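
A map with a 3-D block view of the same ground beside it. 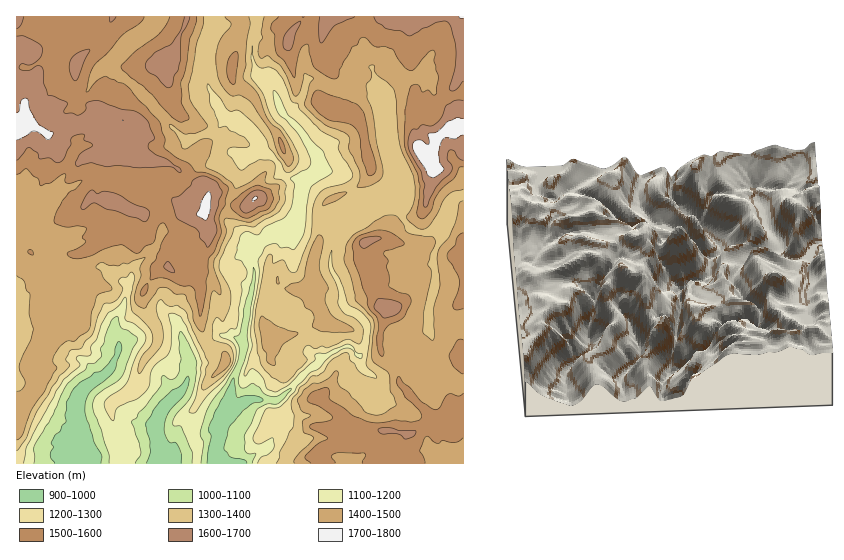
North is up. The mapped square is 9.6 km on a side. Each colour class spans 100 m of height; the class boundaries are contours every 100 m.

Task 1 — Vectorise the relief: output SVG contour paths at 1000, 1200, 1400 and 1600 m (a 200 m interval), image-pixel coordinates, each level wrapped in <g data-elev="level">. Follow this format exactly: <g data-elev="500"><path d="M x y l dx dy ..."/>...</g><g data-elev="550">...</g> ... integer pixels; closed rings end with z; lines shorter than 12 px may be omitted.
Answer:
<g data-elev="1000"><path d="M55 463l-5-7 1-4 3-5-3-5 4-7 5-3 2-6 4-5-1-5 1-13 5-11 10-10 9-5 5-5 6-1 7-6 6-10 2-8 3-6 2 3 1 6-7 20-5 6-20 16-5 11 0 8 1 7 8 24 8 13-1 8"/><path d="M146 463l4-12-4-28 14-22 12-11 8-4 8-10 1 5-3 11-17 20-5 15 1 6 3 8 3 2 4-1 4 5 3 8-1 8"/><path d="M207 463l4-26-2-6 0-5 6-14 19-34 3 19 18-1 8 3-1 3-10 2-9 7-13 15-2 5-4 19 6 7 14 3 3 3"/></g><g data-elev="1200"><path d="M24 463l3-17 29-55 8-12 16-14-3-8 1-1 12-1 1-9 5-6 5-15 5-9 3-4 10-7 6-8 2 7-2 15 9 5 9 7 2 3 1 5-10 18-9 26-5 6-12 7-5 6 0 7 7 12 2-1 2-9 2-4 19-8 9-8 3-6 2-11 2-6 16-15 2-7 0-11 0-9-2-11 0-1 5-1 7 4 6 10 15 35-1 12-5 22-7 16 5 1 2-1 11-16 16-15 7-10 5-10 1-13-4-6-11-5-1-2 1-2 6-1 3-3 6 0 2-4 1-17 3-17-1-7 5-6 1-5-1-4-4-8-7-3 5-22 6-5 12 4 7-8 20-10 6-9 2-9 2-14-4-7 16-9 4-5-2-9-11-21-20-22-5-16 0-5 1-1 5 6 9 19 12 10 12 15 11 11 9 21-21 16-4 16-3 28-9 16-2 2-6-3-6 1-4-4-6 0-6 3-7 12 1 20-8 49 1 19-8 28 1 1 5-6 3-1 10 9 4 11 9 3 12-7 12-12 14-12 1-6 1-1 10-1 22-9 5 3 3 5 6 2 0 1 0 3-2 1-5-4-1-4-4-2-9 1-11 6-11 13-10 4-28 33-15 3-12 26-1 5 3 3 3 1 13-6 2 8-4 7-10 5-2 5"/></g><g data-elev="1400"><path d="M17 440l5-5 10-25 13-19 12-22-4-8 2-7 5-7 6-5 9-1 13-10 2-5 2-14 5-16 15-6-1-4-7-7-3-8-5-4 1-2 5-3 7 3 9 1 5-3 6 1 4-3 12-4-5 10 1 9-6 19 0 5 2 5 8 3 15-20 7 0 8 6 10 0 7 17 3 13 5 7 3 1 4-13 5-26 2-2 6 4 1-2-1-7-6-21 0-6 5-7 7-18-2-14 3-2 24 4 21-11 7-10 1-15-2-2-9 0-4-2 1-10-4 1-17 12-10 3-4-6-9-7-16-8 0-3 6-18 0-6-4-1-6 0-15 10-4 0-7-16-6-6-1-2 2-1 15 10 10-1 10-4 2-3-18-25-2-14 4-16 5-28 6-18 0-8"/><path d="M211 377l3 0 6-3 9-9 1-7-3-6-3-1-2 2-4 14z"/><path d="M273 365l3-1-1-7 8-12 14-10 1-2-19-6-17-11-3 10 3 21 5 7 0 7z"/><path d="M322 332l22 0 10-2-4-4-17-10-7-12-1-9 3-7-8-18 0-8 3-21-1-4-3-2-9 15-6 28-4 3-9 3-6 4 3 4 13 7 4 8 7 4 2 7-1 9z"/><path d="M277 284l2 0-1-8-2 4z"/><path d="M17 276l7 4 2 10 4 4-1 20 4 15-2 11-12 25 1 5 4 9 1 5-4 6-4 1"/><path d="M323 206l14-6 10-8-8 1-10 3-5 5z"/><path d="M463 201l-4 2-3 19-7 14-8 10-3 6-1 7 3 26-7 24 2 25-2 6-9-6-1-4 1-18 7-36 0-6-3-6 7-21-1-5-2-1-23-4-3-2-3-7-5-7-3-2-6 0-6 2-27 16-8 9-2 4-2 14 7 17 4 23 17 18 2 3-2 39 3 3 14 11 1 17 4 6 2 8-15 10-6 0-8-2-19-21-8-6-3-5 1-9-2-1-10 9-6 3-8 1-8 6-7 10 5 11 8 5-8 5 1 11 10 5 0 2-16 17-3 5 1 2"/><path d="M225 17l6 5 0 3-10 14-5 13 0 12 3 17 5 8 6 6 11 0 10 8 19 28 9 23 9 12 4-2 1-6-5-15-8-13-7-5-5-6-11-27-14-14 3-12 1-25 3-17-1-7"/><path d="M264 17l-3 15 2 6-4 5-1 6 1 8 3 2 7-3 11 9 6 10 7 19 2 2 5-5 4-17 9 3 1 1-5 7-4 20 11 13 9 6 19 9 5 4 0 13 11 23 0 6-3 8 8 0 7-2 8-5 3-6-1-9-5-22-4-30-6-16-1-12 5-5 1-5-3-8 3-2 2 1 0 4 2 4 12 9 7 9 5 53 13 30 2 12-1 12-2 8-5 9 0 4 11 8 5 1 3-1 10-12 11-20 6-4 10-3"/></g><g data-elev="1600"><path d="M405 439l8-2 3-4 0-2-17 0-13-3-8 2 4 4 15 0 4 1z"/><path d="M383 318l9-2 6-3 3-5 0-4-11-5-13 0-3 6 0 3z"/><path d="M170 272l4 1 1-2-6-9-2 0-3 5z"/><path d="M362 248l3 0 16-10-5-2-13 2-4 5z"/><path d="M207 246l1 1 2-2 7-13-3-14 8-26-6-11-14-5-9 4-3 6-10 9-7 3-1 3 5 17 19 11 3 3 1 6z"/><path d="M142 221l3 1 3-2 2-6-2-4-36-18-8-1-7 3-6-4-5 6-5 11 1 2 2 0 7-5 4-1 11 6 11 2z"/><path d="M244 213l4 0 10-6 6-2 3-6-2-6-8-3-8 4-9 12 0 3z"/><path d="M17 160l10-12 2-1 9 6 2 6 9-1 7 4 4 0 4-3 7-14 0-7 4-3 7-1 3 2-1 4 9 5-13 9-5 8 2 4 14-3 15 4 12-2 21 3 29-1 5 0 6 5 2 0-2-5-30-17 0-6 5-5 0-2-7-17-10-8-17-3-24-9-9 3-1 7-6 5-16-2 0-2 3-8-19-8-4-12-1-12-1-4-6-1-9 5-6-1-2-2 2-4 10 1 8-6 3-6-1-7-16-10-8 0"/><path d="M463 100l-8 0-9 5-5 13-7 7-13 0-3 4-6 1-3 4-1 9 1 7 12 21 4 14-2 18 1 4 3-1 9-19 16-16 0-5-5-7 2-8 5 0 4 7 5 2"/><path d="M75 81l3-4 11-28-11 3-7 8-2 10 3 7z"/><path d="M287 50l3 0 2-2 9-27-9 5-7 9-2 11z"/><path d="M17 29l4-4 3-8"/><path d="M109 17l1 5 1 0 5-5"/><path d="M184 17l-3 14-9 12-17 10-7 7-3 4 3 7 9 6 10 11 5-2 2-10 4-7 3-10 0-24 6-10 3-8"/><path d="M319 17l0 18 2 8 14-18 20-8"/><path d="M374 17l3 5 8 6 15 3 10 5 25-13 12-1 4 6 5 24-1 16-6 19 1 3 5 0 8-9"/></g>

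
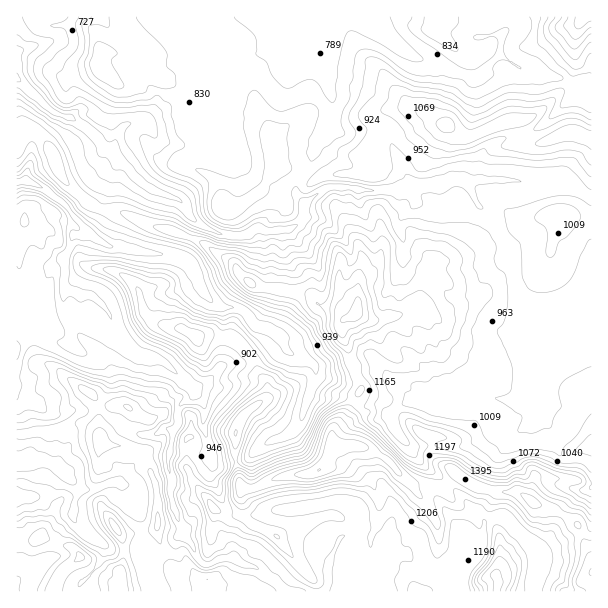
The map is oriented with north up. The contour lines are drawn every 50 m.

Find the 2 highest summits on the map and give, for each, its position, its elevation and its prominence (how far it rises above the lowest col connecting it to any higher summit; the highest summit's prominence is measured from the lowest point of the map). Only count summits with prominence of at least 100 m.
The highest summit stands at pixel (320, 470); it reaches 1501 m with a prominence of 182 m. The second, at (356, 314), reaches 1379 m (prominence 207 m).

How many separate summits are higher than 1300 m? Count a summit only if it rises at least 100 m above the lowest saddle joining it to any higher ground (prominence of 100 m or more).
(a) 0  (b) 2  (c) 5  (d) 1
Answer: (b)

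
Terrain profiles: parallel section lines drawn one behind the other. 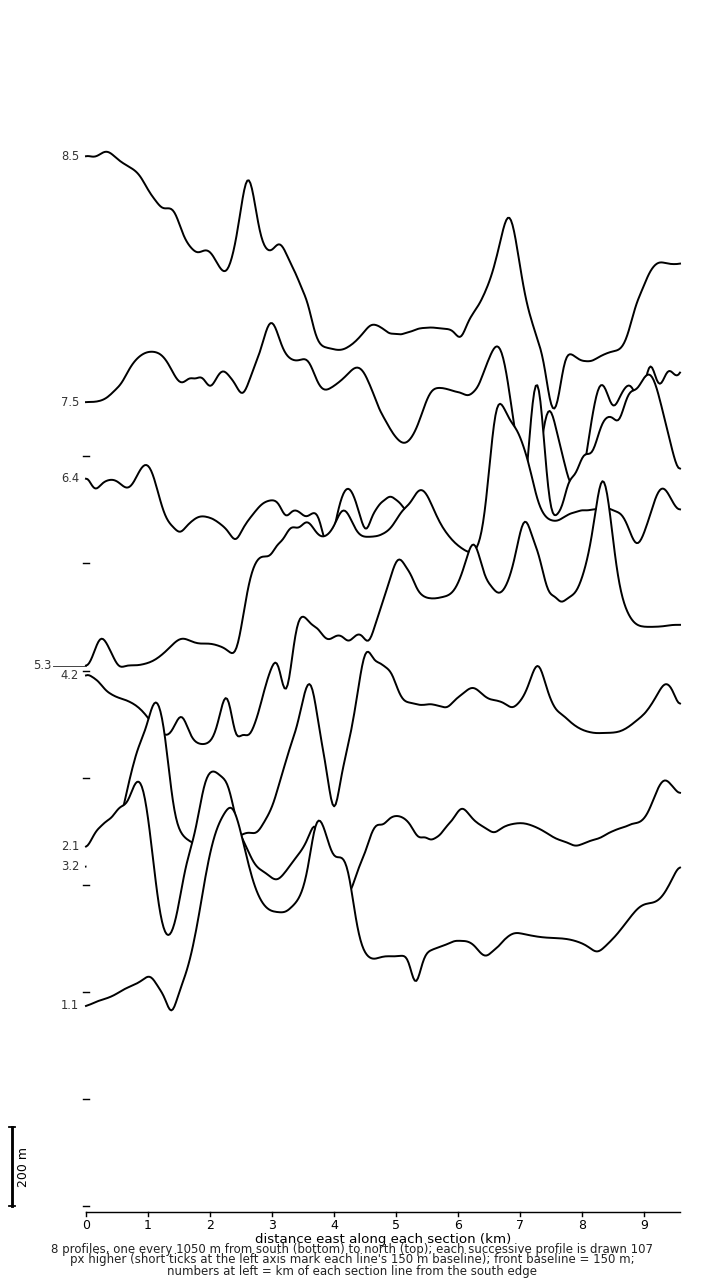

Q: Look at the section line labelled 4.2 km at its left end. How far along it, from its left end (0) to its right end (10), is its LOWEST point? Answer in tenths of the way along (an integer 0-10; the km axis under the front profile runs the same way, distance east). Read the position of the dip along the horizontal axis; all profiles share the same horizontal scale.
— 2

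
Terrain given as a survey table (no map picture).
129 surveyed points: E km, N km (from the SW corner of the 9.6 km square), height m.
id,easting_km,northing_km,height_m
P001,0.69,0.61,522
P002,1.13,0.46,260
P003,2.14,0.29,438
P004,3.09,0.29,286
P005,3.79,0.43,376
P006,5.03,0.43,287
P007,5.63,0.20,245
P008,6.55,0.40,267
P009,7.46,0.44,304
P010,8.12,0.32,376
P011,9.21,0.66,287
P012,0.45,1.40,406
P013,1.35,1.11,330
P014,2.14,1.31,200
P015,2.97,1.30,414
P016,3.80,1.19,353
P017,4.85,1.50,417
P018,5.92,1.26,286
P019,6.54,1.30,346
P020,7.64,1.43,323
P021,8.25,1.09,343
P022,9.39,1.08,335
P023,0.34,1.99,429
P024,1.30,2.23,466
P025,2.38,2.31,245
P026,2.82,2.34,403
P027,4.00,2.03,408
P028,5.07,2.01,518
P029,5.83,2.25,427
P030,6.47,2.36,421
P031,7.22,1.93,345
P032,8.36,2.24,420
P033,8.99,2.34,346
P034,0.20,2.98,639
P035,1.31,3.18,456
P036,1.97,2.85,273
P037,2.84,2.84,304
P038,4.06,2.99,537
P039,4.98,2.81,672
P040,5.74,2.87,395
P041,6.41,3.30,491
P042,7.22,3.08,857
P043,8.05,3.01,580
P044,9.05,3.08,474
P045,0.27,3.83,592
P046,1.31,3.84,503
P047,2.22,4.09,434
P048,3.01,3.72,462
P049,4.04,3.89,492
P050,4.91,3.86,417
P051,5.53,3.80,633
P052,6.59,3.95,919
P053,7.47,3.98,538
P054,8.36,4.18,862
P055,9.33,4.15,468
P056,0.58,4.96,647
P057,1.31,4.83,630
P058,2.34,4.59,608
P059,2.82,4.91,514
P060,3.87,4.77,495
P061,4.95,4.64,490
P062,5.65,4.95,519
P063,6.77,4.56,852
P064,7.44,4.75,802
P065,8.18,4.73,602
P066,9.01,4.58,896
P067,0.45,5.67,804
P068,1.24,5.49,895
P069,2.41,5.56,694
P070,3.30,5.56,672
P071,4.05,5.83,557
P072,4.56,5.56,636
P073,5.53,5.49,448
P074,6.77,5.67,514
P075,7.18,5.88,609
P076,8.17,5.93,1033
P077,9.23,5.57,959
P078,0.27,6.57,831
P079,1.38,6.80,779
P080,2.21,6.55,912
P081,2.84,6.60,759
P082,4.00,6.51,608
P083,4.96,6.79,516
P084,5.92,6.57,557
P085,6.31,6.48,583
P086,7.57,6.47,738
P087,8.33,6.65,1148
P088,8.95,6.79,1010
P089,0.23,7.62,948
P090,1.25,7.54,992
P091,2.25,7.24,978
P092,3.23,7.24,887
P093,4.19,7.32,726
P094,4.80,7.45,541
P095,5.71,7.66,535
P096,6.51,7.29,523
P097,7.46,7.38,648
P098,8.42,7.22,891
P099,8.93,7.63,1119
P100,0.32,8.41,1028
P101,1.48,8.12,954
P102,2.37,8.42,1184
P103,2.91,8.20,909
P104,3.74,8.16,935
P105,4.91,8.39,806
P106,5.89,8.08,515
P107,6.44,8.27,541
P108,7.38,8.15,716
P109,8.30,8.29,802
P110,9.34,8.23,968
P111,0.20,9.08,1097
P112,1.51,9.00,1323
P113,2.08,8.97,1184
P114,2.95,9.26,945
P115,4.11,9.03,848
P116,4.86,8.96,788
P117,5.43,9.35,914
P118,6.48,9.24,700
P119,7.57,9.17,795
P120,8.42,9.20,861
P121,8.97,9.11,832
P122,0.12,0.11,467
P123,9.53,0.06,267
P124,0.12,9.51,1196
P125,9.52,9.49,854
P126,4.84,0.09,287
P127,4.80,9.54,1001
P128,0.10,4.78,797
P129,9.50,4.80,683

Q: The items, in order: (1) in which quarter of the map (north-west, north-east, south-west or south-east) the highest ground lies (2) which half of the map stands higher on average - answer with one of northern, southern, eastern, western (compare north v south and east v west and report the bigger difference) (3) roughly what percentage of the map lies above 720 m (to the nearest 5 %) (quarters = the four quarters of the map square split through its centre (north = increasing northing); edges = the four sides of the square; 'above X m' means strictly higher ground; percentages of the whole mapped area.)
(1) Look to the north-west quarter for the highest ground.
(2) On average the northern half of the map is the higher ground.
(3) Ground above 720 m makes up about 35 % of the sheet.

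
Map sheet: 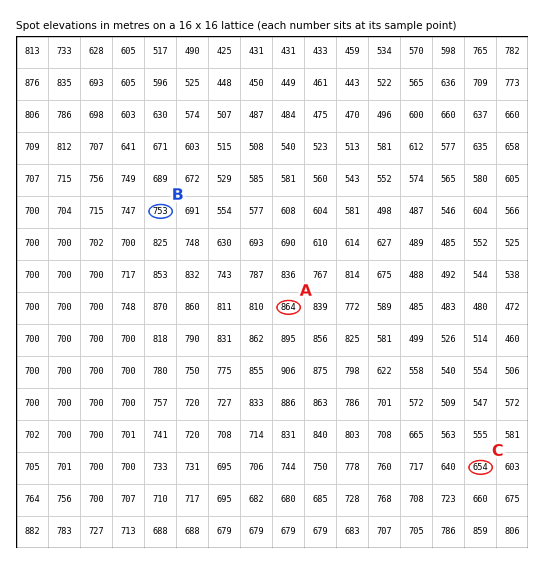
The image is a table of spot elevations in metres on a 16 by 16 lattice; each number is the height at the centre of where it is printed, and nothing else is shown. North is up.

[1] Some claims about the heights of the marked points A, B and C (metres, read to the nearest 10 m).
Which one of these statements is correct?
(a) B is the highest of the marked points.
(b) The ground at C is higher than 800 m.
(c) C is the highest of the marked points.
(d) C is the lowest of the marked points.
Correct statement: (d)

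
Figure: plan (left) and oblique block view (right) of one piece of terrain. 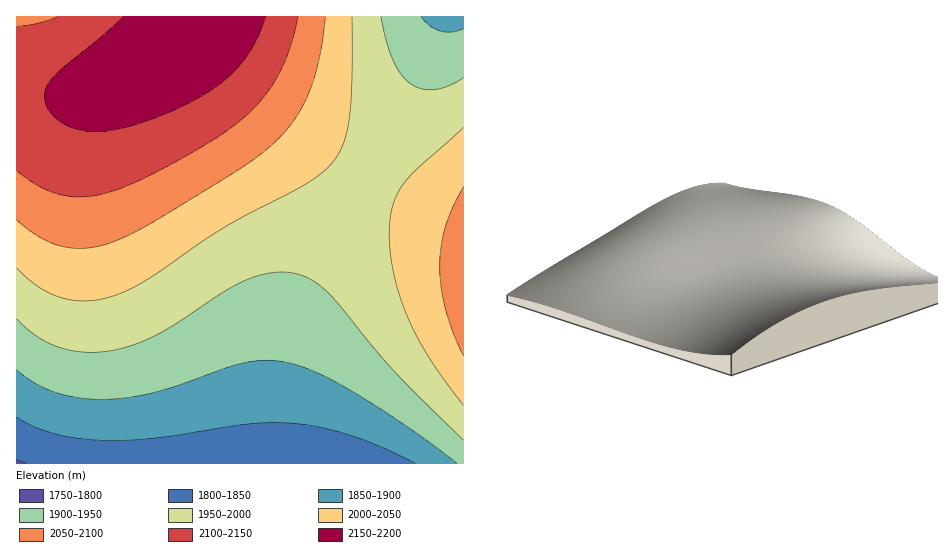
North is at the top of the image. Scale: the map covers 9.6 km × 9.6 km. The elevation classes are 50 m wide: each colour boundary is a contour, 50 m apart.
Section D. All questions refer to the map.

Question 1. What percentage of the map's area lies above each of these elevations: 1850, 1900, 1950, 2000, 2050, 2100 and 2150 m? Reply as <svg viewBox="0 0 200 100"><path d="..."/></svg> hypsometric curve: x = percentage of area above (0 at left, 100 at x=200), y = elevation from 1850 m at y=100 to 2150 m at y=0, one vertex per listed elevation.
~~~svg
<svg viewBox="0 0 200 100"><path d="M188 100l-20-17-32-16-46-17-32-17-19-16-22-17"/></svg>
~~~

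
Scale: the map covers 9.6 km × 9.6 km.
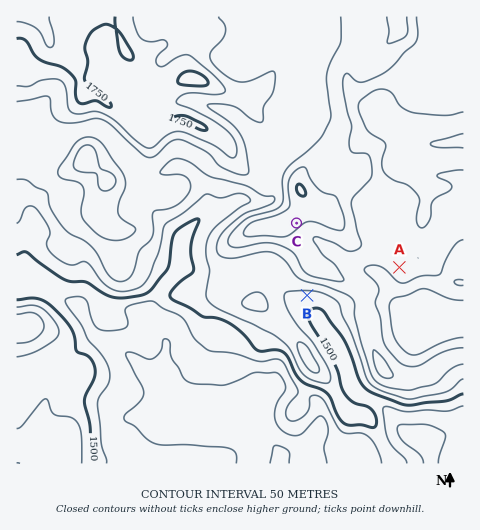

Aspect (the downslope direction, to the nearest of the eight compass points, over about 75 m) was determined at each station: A SW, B S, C SE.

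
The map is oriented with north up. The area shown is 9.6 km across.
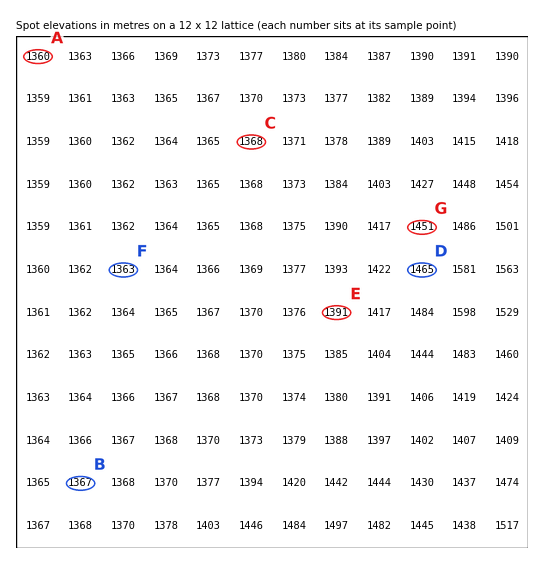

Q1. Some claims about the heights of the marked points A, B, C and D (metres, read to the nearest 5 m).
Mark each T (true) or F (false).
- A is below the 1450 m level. T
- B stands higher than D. F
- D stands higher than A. T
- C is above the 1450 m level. F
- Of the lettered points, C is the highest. F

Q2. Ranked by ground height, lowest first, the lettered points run F E G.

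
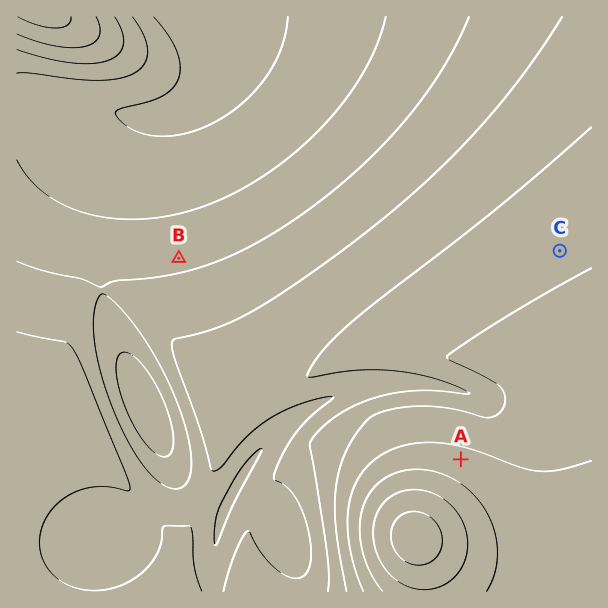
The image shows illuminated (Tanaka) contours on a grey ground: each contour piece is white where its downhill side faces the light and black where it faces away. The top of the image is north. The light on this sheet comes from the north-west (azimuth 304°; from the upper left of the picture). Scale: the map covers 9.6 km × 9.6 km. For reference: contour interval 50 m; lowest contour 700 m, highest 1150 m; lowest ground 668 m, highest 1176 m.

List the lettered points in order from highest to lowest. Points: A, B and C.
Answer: A C B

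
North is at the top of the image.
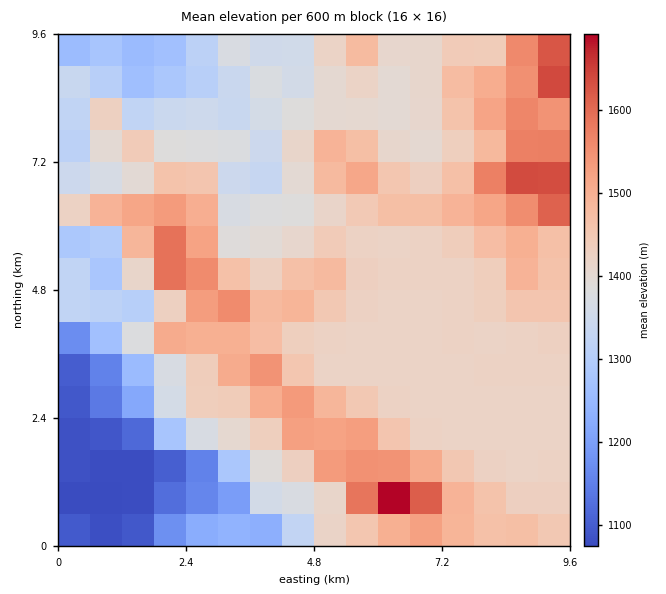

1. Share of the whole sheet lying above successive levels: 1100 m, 95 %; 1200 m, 91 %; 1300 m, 84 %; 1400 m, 64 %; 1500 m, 18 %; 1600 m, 4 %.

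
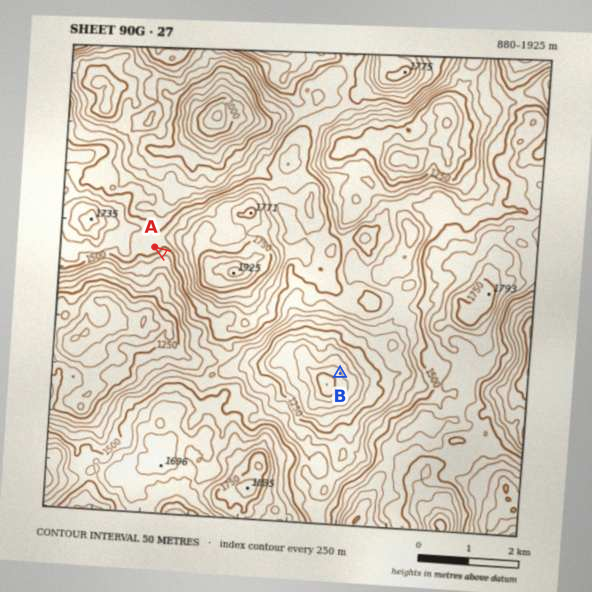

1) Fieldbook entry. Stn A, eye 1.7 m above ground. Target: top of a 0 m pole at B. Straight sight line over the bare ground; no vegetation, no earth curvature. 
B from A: no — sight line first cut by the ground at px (174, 260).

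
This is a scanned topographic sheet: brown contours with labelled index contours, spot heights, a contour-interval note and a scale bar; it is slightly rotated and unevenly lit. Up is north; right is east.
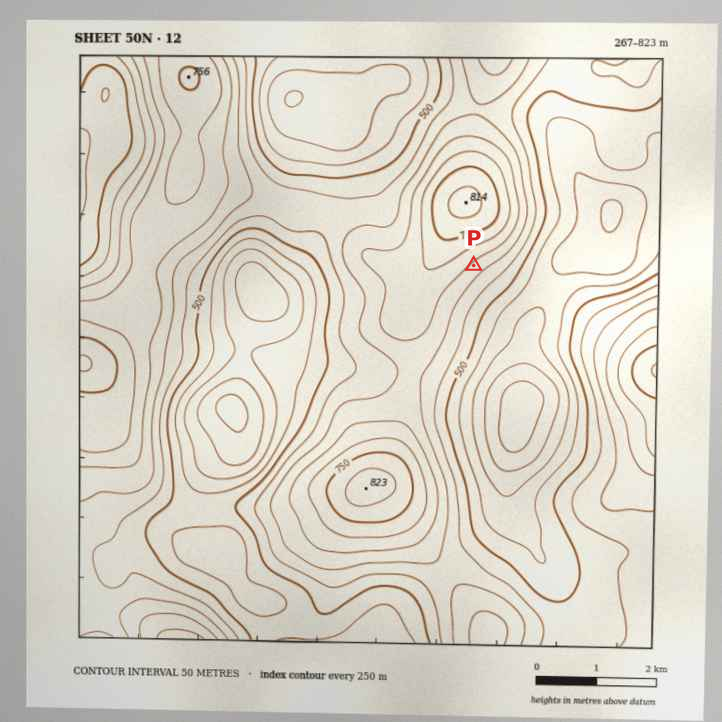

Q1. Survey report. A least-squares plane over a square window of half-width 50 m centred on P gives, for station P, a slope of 13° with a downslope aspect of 138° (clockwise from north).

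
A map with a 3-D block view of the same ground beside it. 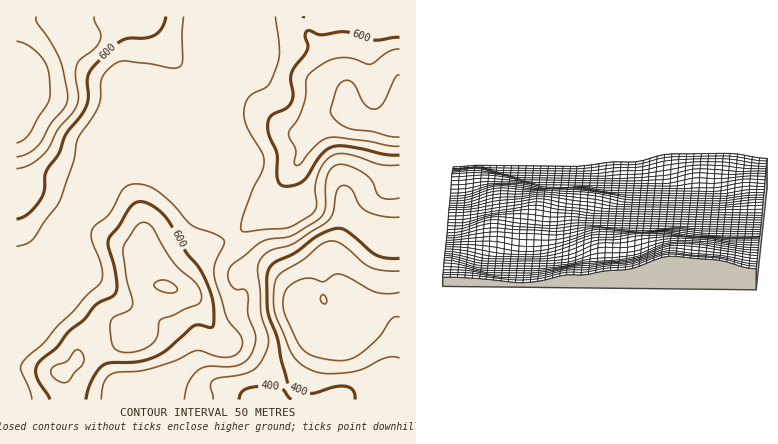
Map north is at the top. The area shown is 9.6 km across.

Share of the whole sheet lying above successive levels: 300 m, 95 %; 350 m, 91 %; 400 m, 87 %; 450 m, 83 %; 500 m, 79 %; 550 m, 46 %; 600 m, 29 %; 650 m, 16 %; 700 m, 5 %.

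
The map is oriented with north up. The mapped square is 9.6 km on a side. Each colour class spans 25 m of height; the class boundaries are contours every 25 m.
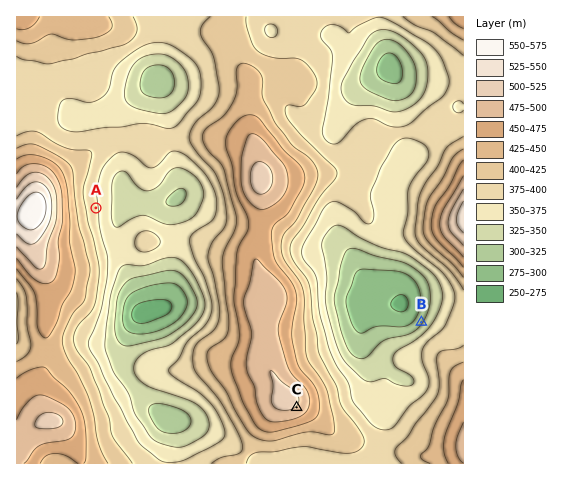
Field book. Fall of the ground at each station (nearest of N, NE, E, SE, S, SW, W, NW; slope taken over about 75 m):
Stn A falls E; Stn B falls NW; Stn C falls SE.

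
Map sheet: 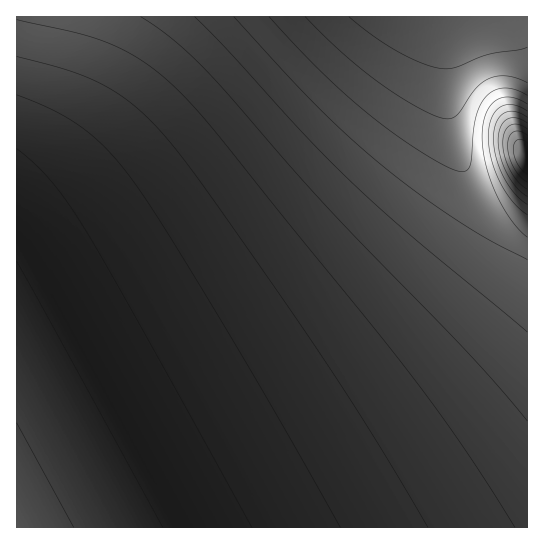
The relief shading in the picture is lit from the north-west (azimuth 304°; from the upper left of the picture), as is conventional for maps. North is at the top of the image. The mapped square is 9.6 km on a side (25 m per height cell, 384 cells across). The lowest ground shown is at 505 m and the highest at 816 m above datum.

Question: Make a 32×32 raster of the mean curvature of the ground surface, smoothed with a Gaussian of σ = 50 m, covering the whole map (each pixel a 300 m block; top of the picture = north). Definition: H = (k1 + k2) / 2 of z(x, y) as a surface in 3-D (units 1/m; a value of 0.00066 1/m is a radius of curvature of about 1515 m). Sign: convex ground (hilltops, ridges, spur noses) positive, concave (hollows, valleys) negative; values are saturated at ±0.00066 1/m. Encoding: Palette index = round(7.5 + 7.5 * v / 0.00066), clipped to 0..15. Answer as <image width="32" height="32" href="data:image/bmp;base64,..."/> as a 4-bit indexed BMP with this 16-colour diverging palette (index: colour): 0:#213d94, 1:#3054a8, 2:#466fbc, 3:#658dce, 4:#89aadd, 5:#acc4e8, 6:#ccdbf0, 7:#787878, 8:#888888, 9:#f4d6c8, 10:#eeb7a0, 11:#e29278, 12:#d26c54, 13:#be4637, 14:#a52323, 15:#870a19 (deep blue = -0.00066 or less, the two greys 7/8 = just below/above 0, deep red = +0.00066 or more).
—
<image width="32" height="32" href="data:image/bmp;base64,Qk12AgAAAAAAAHYAAAAoAAAAIAAAACAAAAABAAQAAAAAAAACAAATCwAAEwsAABAAAAAAAAAAlD0hAKhUMAC8b0YAzo1lAN2qiQDoxKwA8NvMAHh4eACIiIgAyNb0AKC37gB4kuIAVGzSADdGvgAjI6UAGQqHAIiIiIiIiIiIiIiIiIiIiIiIiIiIiIiIiIiIiIiIiIiIiIiIiIiIiIiIiIiIiIiIiIiIiIiIiIiIiIiIiIiIiIiIiIiIiIiIiIiIiIiIiIiIiIiIiIiIiIiIiIiIiIiIiIiIiIiIiIiIiIiIiIiIiIiIiIiIiIiIiIiIiIiIiIiIiIiIiIiIiIiIiIiIiIiIiIiIiIiIiIiIiIiIiIiIiIiIiIiIiIiIiIiIiIiIiIiIiIiIiIiIiIiIiIiIiIiIiIiIiIiIiIiIiIiIiIiIiIiIiIiIiIiIiIiIiIiIiIiIiIiIiIiIiIiIiIiIiIiId4iIiIiIiIiIiIiIiIiIh3eIiIiIiIiIiIiIiIiIiHd3iIiIiIiIiIiIiIiIiId3d4iIiIiIiIiIiIiIiIh3d3eIiIiIiIiIiIiIiIiHd3dmiIiIiIiIiIiIiIiId3d2V4iIiIiIiIiIiIiIh3d3ZWqIiIiIiIiIiIiIiHd3d2WOiIiIiIiIiIiIiId3d3dVr4iIiIiIiIiIiIh3d3d3V8+IiIiIiIiIiIiHd3d3d2i7iIiIiIiIiIiIh3d3d3d4qIiIiIiIiIiIiHd3d3d3eIeIiIiIiIiIiId3d3d3d3d3iIiIiIiIiIiHd3d3d3d3d3d4iIiIiIiId3d3d3d3d3d3d4iIiIiIh3d3d3d3d3d3"/>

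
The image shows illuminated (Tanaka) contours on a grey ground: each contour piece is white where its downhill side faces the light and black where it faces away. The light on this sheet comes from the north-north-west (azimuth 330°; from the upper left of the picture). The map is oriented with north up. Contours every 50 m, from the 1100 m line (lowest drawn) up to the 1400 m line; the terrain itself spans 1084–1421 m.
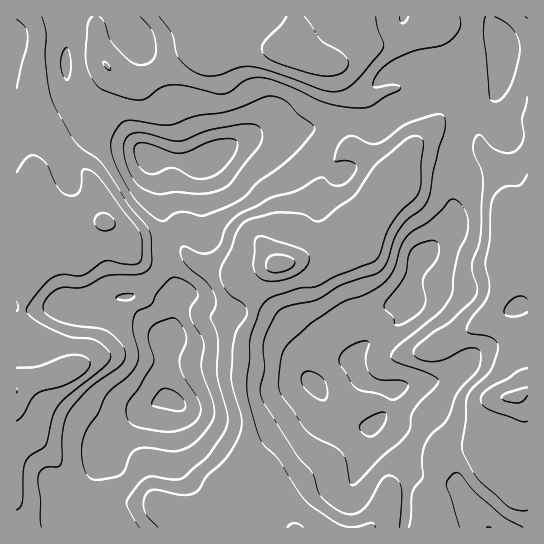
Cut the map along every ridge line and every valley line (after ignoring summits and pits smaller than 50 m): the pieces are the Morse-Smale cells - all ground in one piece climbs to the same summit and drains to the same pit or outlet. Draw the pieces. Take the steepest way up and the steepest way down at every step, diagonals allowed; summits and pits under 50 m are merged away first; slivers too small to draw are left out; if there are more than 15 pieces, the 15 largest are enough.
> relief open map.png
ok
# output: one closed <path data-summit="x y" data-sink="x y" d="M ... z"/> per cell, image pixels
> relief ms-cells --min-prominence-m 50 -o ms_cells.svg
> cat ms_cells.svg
<path data-summit="517 397" data-sink="421 257" d="M527 45l-26 1-1 36-5 13-6 6-19 8-7 9-7 23 0 16 4 12 0 20-7 17 0 16-1 4-17 19-16 14-14 39 0 11-2 6-10 12-24 14-16 14 3 15 9 13 27 7-1 12-6 11-12 12 24 22 7 12 5 14-2 24 19 3 5 5 1-14 11-41 38-2 9 3 18-53 11-2 9-5 0-58-22-2-19-8 0-8 9-14 16-36-1-14 8 8 9 0z"/><path data-summit="291 45" data-sink="209 158" d="M433 16l-366 0-2 39 2 26 2 12 12 28 12 15 42 11 16 10 46 6 9-3 24-15 21-9 38-3 49-10 17 0 4-12-2-9-12-16-6-16-5-5-7-2 16-2 28-16 26 0 10-2 12-7 12-11z"/><path data-summit="279 265" data-sink="421 257" d="M446 75l-11 22-9 7-28 11-21 14-18-5-4 2 0 23 24 17 6 15-4 30-4 10-26 24-30 6-30 12-14 1-6 3-8 8-8 16-3 24 25 10 18 16 5 9 8 28 12 13 9 16 9 9 9 5 15 6 10 0-3 6-1 21-17 33 2 41 17 0 16-29 21-2 2-24-5-14-7-12-24-22 12-12 6-11 1-12-27-7-9-13-3-15 10-10 30-18 7-8 5-10 0-11 14-39 16-14 17-19 1-4 0-16 7-17 0-20-4-12 0-16 7-23 7-9 7-3-8-1-8-6-12-13z"/><path data-summit="279 265" data-sink="209 158" d="M355 123l-17 0-49 10-38 3-21 9-24 15-9 3-46-6 9 28 0 24 5 17-1 13 15 5 6 9 13 11 29 8 11 0 17-5 36-4 30-12 33-7 23-23 4-10 2-20 2-6-2-14-4-5-12-10-10-5-4-5z"/><path data-summit="295 527" data-sink="171 401" d="M186 295l-5 1-5 6-4 25-7 14 2 25-4 20 5 13-10 2-12 7-37 35-16 36 2 16 7 12 11-4 44 1 18 11 34 1 6 4 6 8 70 0-43-42 0-65-8-30-1-18 4-36 9-20-9-4-29-1-13-12z"/><path data-summit="17 390" data-sink="171 401" d="M130 297l-13 0-30 11-30-3-15 4-19 0-2 5 0 16 11 8 1 40-17 11 0 26 11 15 26 27 14 26 10 14 11-12 21-42 37-35 12-7 10-2-5-13 4-20 0-28-26-23z"/><path data-summit="295 527" data-sink="421 257" d="M254 316l-11 21-4 36 1 18 8 30 0 65 45 42 58 0 0-41 17-33 1-21 3-6-15-2-19-9-30-38-8-28-5-9-18-16z"/><path data-summit="105 222" data-sink="209 158" d="M17 112l-1 195 6 2 6-19 0-24 2-3 21-7 30-4 10-10 12-19 7 1 23 17 20-2 10 1 2-14-5-17-1-31-6-16-6-7-12-8-42-11-9-10-3-9-31 16-15-14z"/><path data-summit="291 45" data-sink="421 257" d="M490 16l-56 0-3 9-12 11-12 7-10 2-26 0-28 16-16 2 12 7 6 16 12 16 2 9-3 12 21 6 21-14 28-11 9-7 11-22 3 11 20 19 9 0 11-4 10-14 2-22 0-22-8-14z"/><path data-summit="517 397" data-sink="489 527" d="M527 392l-19 6-18 53-9-3-38 2-11 41 2 37 94-1z"/><path data-summit="105 222" data-sink="171 401" d="M107 223l-6 2-10 17-10 10-30 4-22 7-1 27-5 15 0 4 19 0 15-4 30 3 30-11 24-2 35 10 3-12-12-27-3-11 0-14-2-2-9 0-20 2z"/><path data-summit="17 390" data-sink="209 158" d="M66 16l-50 1 0 94 19 8 15 14 30-16-11-24-2-12z"/><path data-summit="17 390" data-sink="209 158" d="M17 416l-1 111 50 1-2-22 12-9-9-14-14-26-26-27z"/><path data-summit="279 265" data-sink="171 401" d="M170 240l-6 1 0 14 7 23 6 11 2 8 6-2 8 1 25 17 25 0 7 3 3-2 3-27 7-12 10-10-18 2-17 5-24-3-16-5-13-11-6-9z"/><path data-summit="517 397" data-sink="209 158" d="M513 253l-1 12-9 17-4 13-12 20 0 8 19 8 21 1 1-71-9-2z"/>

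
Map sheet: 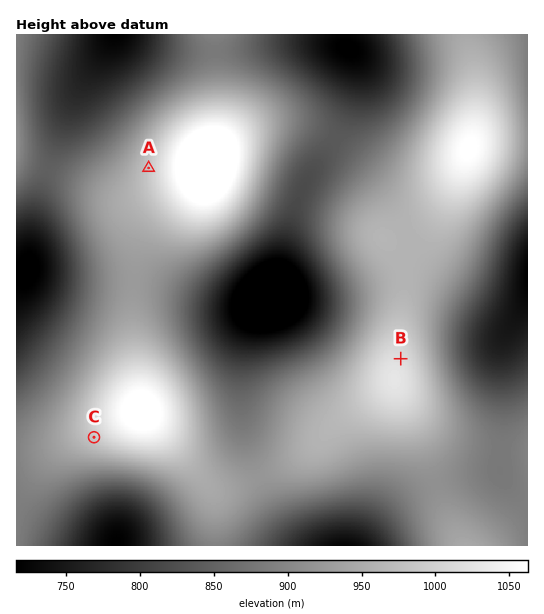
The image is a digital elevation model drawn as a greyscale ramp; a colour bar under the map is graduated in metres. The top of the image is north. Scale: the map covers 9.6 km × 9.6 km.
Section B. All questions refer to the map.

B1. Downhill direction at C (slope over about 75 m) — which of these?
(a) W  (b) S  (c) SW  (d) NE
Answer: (c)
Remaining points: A W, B NE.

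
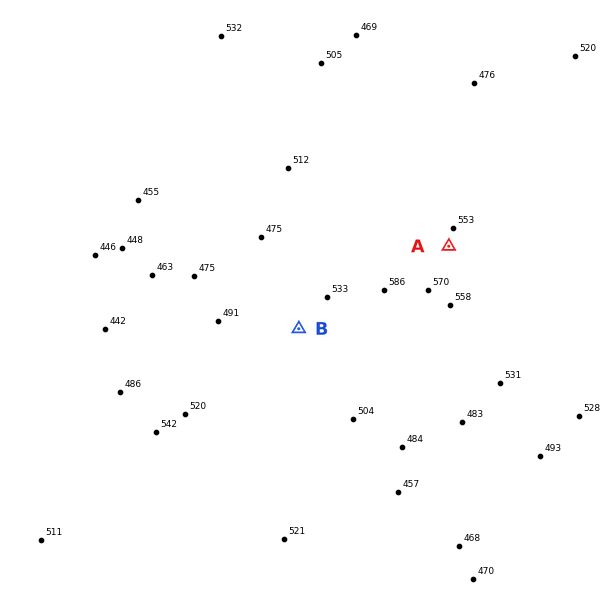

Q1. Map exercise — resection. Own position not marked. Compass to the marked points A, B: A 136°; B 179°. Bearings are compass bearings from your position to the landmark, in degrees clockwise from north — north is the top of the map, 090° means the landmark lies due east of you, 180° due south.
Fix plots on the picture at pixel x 295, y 87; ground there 515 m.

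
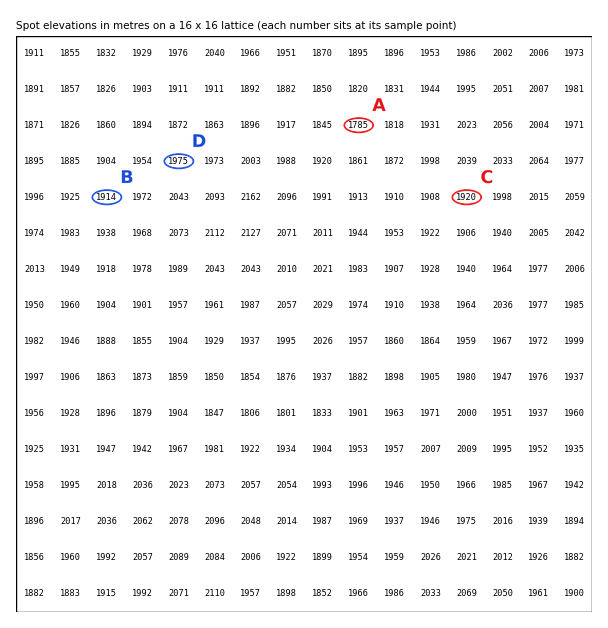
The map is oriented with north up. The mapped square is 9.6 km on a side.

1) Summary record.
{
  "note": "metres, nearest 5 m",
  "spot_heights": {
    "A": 1785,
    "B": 1915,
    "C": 1920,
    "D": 1975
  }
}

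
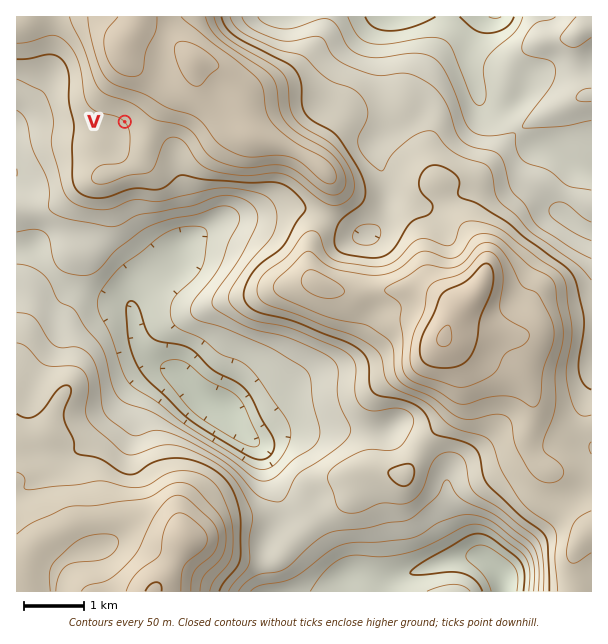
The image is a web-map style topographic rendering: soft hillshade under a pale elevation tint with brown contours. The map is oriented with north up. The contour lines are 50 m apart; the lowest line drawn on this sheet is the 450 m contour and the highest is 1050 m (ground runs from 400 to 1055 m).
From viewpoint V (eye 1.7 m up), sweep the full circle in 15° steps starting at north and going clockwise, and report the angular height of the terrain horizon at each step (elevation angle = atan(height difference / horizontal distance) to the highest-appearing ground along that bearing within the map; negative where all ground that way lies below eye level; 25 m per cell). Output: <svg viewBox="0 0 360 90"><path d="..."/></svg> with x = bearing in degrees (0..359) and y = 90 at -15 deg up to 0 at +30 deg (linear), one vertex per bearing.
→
<svg viewBox="0 0 360 90"><path d="M0 38l15 0 15 2 15 1 15 2 15 3 15 3 15 2 15 1 15 2 15 2 15 3 15-1 15 1 15 1 15 2 15 1 15 1 15 0 15-3 15-3 15-4 15-6 15-6"/></svg>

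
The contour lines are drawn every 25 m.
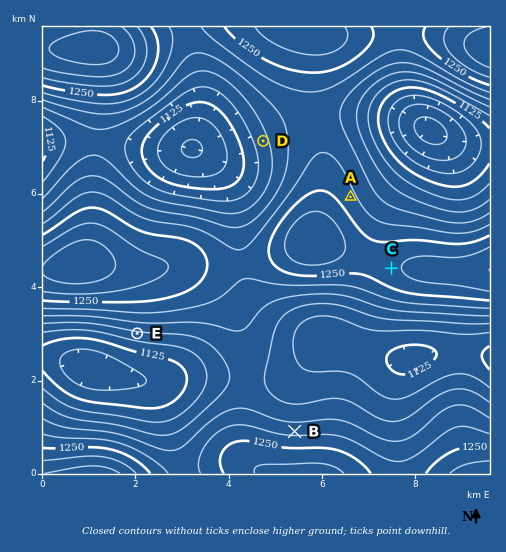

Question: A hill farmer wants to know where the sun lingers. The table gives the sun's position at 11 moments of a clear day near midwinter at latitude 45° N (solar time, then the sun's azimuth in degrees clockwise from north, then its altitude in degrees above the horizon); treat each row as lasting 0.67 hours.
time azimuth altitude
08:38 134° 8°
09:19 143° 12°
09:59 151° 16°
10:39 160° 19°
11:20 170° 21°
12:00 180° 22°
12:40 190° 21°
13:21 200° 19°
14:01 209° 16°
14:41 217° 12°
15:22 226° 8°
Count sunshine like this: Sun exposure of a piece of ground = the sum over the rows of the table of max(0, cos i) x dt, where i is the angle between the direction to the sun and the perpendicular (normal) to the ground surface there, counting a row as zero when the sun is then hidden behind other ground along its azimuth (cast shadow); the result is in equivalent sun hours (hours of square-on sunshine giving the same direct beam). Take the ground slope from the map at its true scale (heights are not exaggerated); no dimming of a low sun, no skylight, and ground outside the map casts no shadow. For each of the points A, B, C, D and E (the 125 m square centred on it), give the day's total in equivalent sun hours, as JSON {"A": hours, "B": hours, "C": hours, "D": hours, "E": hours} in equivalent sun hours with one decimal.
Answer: {"A": 1.8, "B": 1.4, "C": 2.0, "D": 2.2, "E": 2.7}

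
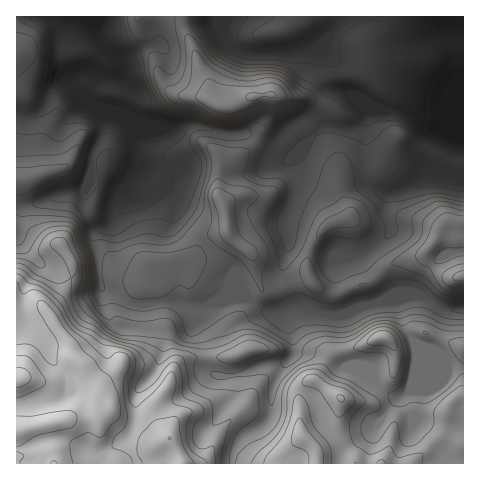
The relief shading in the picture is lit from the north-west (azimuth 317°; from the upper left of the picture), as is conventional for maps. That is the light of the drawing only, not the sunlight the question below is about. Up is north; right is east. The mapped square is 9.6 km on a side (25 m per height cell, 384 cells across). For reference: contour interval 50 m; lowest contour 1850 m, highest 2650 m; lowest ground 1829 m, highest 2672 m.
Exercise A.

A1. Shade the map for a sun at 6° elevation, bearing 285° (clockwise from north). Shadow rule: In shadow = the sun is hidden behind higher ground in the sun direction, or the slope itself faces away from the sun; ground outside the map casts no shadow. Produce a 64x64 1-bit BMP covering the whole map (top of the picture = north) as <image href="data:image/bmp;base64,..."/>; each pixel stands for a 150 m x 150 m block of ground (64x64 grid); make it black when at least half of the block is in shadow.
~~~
<image width="64" height="64" href="data:image/bmp;base64,Qk0+AgAAAAAAAD4AAAAoAAAAQAAAAEAAAAABAAEAAAAAAAACAAATCwAAEwsAAAIAAAAAAAAA////AAAAAAAD4AD/wB9GcAPgAP/AH0YAAcAB/+AfwwBwz4H/4D/zgGLvw//wffOAAO/h//B7+4AAh/H++HP/wAAD8Hx4cf+AAAPwPnhh/wBwA/f/OAH+AP8H8/84AePAfwfz/xgBg/A+A/v+CB8D+DwZ/f3+DgP8ODn98f8GA/wwOPiAf4AD/AB8/AAfAAP4AP//wA8AA/AB///ADAAHgAP//8AIAAYAA//zgBAAAAAH//AAeAAAAAf/+AAfAwADj//4AA8D8AOP//gAAAz/A9z/+AAAHD8B+P/wABw+DgBw/+AAHj4AAGD/4AA/PgAAAP/AAD8/ABgB/4AAPz8AHAH/gAA/nzAMAf8AAf+efgAA/wAD/4B+AAD+AAP/gH4AAP4AA/+A/AAA34AD/4B4AP//4APvgHgAf//wAEeAfAA///AABwHyAB//8AAAAePAB//wAP4Aw+AB//AA/gDD4AD/4AD+AIPgAH/gAH4AAf8Af+AAPwAB/wB/gAAf/8H/AD0AAB//+f4AOAAD////+AP4AAP////AOfgAAf///nB/+AAAf//x+H/4AAAH/8P4f/gAAAf/A/g//wAAA/wD/D//AAADwAA+P/8AH+AAAB4//wA/+AAADD/+AD/4AAAAP/gAP+HAAAAf4AB/g/gAAB/gIH+B/ABwH4Aw/gB+APB+AAD4ADwA8A=="/>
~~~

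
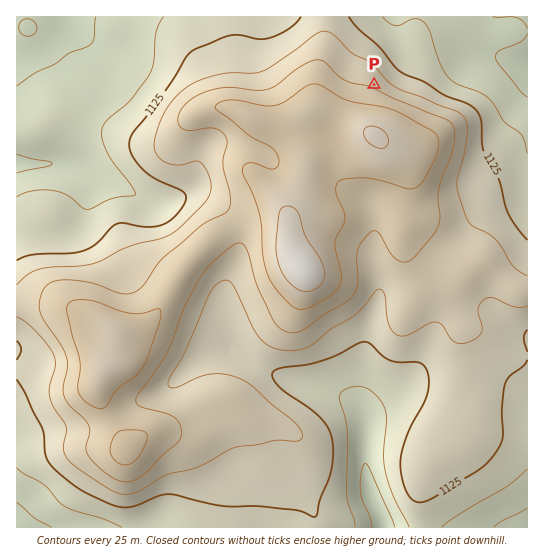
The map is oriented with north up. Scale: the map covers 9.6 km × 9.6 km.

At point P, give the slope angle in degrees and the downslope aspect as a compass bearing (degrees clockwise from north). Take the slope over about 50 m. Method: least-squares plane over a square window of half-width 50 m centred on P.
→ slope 4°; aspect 30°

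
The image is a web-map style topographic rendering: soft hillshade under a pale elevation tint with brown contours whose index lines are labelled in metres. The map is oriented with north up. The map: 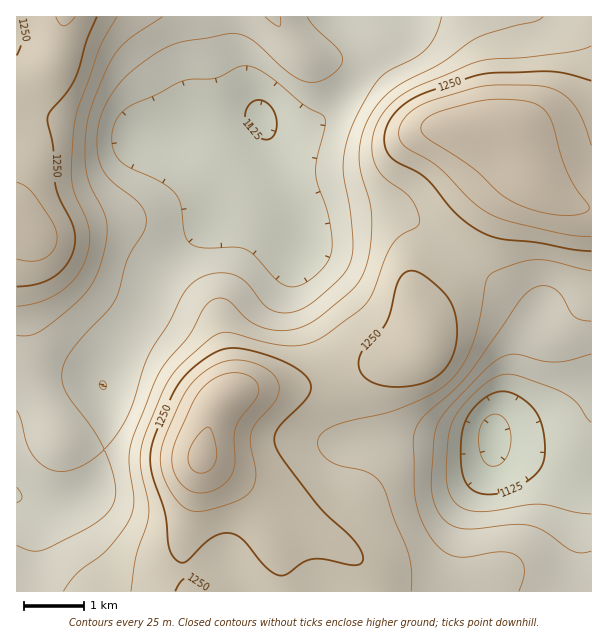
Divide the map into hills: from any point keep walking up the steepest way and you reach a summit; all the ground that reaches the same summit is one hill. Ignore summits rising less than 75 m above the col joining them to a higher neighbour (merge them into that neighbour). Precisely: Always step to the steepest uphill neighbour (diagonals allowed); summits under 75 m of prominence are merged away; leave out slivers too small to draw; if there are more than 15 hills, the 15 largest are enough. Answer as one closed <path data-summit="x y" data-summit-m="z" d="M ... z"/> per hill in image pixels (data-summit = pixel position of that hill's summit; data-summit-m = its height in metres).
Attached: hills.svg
<path data-summit="203 455" data-summit-m="1333" d="M261 116l-61 10-16 6 14 1 6 3 10 14 3 15 0 27-3 26-51 52-6 9-12 30-23 33-18 35-1 10 5 17 0 25-8 41-8 18-15 12-24 6-20-2-17-7 0 94 575 1 1-109-25-7-31-14-29-10-9-4-5-7 1-13 18-32 8-21 6-25 10-29-1-7-70-56-49-35-12-6-11-3-52 3-32 7-6 4-3 6-2-15-16-39z"/><path data-summit="17 221" data-summit-m="1291" d="M360 16l-344 1 0 478 2 3 21 7 24 0 21-9 8-8 5-9 6-21 5-29 0-25-5-17 1-10 18-35 23-33 12-30 6-9 51-52 3-26 0-27-3-15-10-14-6-3-14-1 16-6 57-10 4 0 6 10 12 4 20-2 16-6 9-6 24-23 18-27 2-24z"/><path data-summit="507 129" data-summit-m="1319" d="M554 16l-192 0 5 17 1 21-7 21-13 18-24 23-19 11-26 3-15-8 0 3 18 55 13 30 5 24 2-6 7-4 32-7 28-3 24 0 11 3 12 6 49 35 70 56 1 7-10 29-6 25-8 21-18 32-1 13 5 7 9 4 21 6 39 18 24 6 1-456-17-2z"/>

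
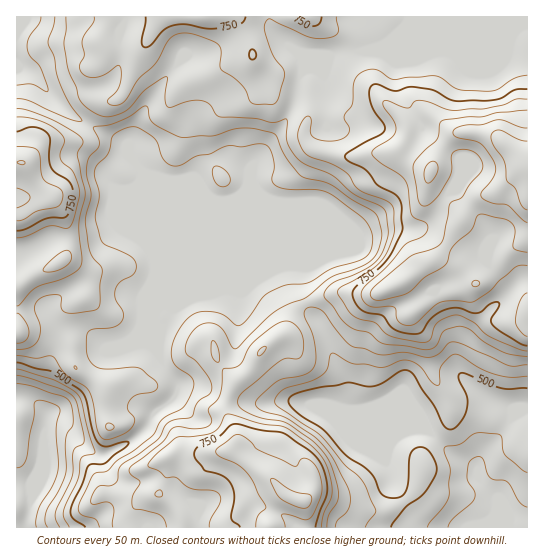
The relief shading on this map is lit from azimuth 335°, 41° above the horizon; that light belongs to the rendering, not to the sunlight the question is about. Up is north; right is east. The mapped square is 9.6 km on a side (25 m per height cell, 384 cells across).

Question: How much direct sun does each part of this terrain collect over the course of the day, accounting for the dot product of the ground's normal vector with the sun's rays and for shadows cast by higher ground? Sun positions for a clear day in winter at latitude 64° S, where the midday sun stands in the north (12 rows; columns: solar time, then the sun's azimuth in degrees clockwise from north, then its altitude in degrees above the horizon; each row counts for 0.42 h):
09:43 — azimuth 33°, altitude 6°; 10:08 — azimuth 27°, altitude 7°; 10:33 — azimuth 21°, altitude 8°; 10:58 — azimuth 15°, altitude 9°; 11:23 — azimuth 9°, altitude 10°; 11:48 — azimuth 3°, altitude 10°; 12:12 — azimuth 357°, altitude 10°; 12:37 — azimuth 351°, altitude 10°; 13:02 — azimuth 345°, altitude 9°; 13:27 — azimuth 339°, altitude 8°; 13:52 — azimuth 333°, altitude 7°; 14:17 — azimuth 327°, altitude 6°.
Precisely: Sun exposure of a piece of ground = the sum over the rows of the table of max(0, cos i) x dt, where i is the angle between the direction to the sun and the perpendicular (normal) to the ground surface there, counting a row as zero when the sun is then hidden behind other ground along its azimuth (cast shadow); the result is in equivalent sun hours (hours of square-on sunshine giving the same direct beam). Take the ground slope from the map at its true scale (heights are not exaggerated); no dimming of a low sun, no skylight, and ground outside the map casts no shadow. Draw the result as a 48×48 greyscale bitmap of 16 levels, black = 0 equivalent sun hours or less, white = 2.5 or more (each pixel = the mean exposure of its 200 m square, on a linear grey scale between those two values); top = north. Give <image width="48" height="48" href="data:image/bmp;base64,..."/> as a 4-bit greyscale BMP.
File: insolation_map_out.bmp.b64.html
<image width="48" height="48" href="data:image/bmp;base64,Qk32BAAAAAAAAHYAAAAoAAAAMAAAADAAAAABAAQAAAAAAIAEAAATCwAAEwsAABAAAAAAAAAAAAAAABEREQAiIiIAMzMzAERERABVVVUAZmZmAHd3dwCIiIgAmZmZAKqqqgC7u7sAzMzMAN3d3QDu7u4A////ACQyEAFEQzM0RVUzV3IBMyMyIjMiI0RERCV2UxA0QhAlVWdCVzAAIRM0QyMhEjREQ1SJmGIjQxFFQ0VUMhFEITRXmEIzIzREM1RomZdmZmVDEBI1MkeYRGZnd1M0RVVDMjNGeImWMkQyEQEzI2d2Z3eHZVQzRFQiIhI0VXy4ZBESQyESWIdWmZqoZURERDMxESIzRYdb7aUzQhEld3Zqy7qFRVVmUyIiIzIiNmEBbO2Wd4ZVVmau7JVERXiGIBEjRCERIzEABbuqzdp3mZvv2UM0RGdjARETRRAAESNEImm8y6rN7//9lDMzMzMxEREiMyAAACRnZEncczfN7v6lMzMyIRERIiIhEjAAABNERCN4iId3ZmMAEiIiEAABIyEAARAAAANDMyI1eIYxEQAAABEQAAABIxAAAAAAAARlRFVDRDVBEQAAABEQAAABEAAAAAAAAUiYdWYwESWFERAAERAAAAAAAAAAAAABNnd3dmUxEiaXISIiMhAAAAAAAAAAAAASRVVEVVREM0Z4YyI0QhAAAAAAAAAAAAEjRUM0RERmVFeJuDJFQhEAAAAAAAAAAFVDRTESNERXiJl4q5d3MhAAAAAQAAABEoZTIQATRERXmrlniaqFIRAAABAAAAA1U0MjMQFGVERFeIZWd4hSAREAAEQgAAAlZRAAJERVRERERVVVZ4iGMSIhAANTEAACVzAAA1VDNEREREREV3iaqZmpYhEjRDERN3MQADQyI0RERERERWd3rf/+uWMAJGdBE2djETVUREREREREREREWLz/6oYyNFZCECJXZFd3ZlREREREREREREV6y5iGRVREEAACVVZmZURERERERERERDMliZqXQzRFQgAAFFVVVEREREREREREMzIRR3d2QiMzRAAAA1VURERERERERERDMyEAFDI0VDIREUIAEjNEREREREREREMzIQAABEEDVkEAAFVCMyNEREREREREREMhAAAAATMSV0EAEkRWZVVERERERDI0QxAAAAAAATQiRWZCIxJpqHZERERERDNEQzIAAAIzIiMiNFh1IxNYmFM0VEMSM1ZUREIQAAARECRUREVUM2ZVZjEkMzIRE0QyIiEAASIREkeHUyESRbpjMyEhIjMyEREQABEkZ4mHdVeXIAASV5hlZnUQEREjEAAAABNGd3iauVWGMQFGmom8ymEAAAASIRAAAAVkVEVVRFVFeZmqqc7tpBAAACIiMzIAAANlVURCE2VHvd3tqcy4QRERACQiI0QyEiNWZmUyN3V6vN3uuql0IkVlIRNCIjM0RENFVVU1momqq8zMy5hSMiJFQQJUMiIjRENFVVVYq7ypiIiIq2UzMhEkQhFGZTIiI0RFVVaJmJmIZVVWeEIkNFQzQhIjVlQzJGZURFZ4ZVVmVEREVTMjNENEQyIRACREVmUzM0VVRERERERERVVURURVVTIAAAJFZkMQASNERERERERERVd2VWdUVkIAAAAkZSAAAkRERERERERERUVlRFVERUMREREjQyERNFVERERERERERA=="/>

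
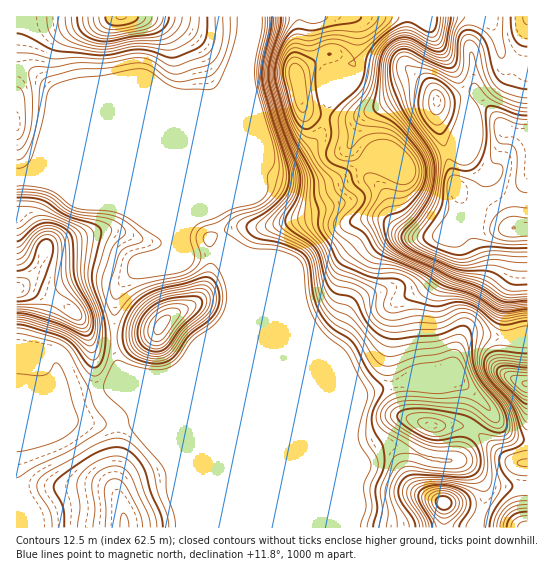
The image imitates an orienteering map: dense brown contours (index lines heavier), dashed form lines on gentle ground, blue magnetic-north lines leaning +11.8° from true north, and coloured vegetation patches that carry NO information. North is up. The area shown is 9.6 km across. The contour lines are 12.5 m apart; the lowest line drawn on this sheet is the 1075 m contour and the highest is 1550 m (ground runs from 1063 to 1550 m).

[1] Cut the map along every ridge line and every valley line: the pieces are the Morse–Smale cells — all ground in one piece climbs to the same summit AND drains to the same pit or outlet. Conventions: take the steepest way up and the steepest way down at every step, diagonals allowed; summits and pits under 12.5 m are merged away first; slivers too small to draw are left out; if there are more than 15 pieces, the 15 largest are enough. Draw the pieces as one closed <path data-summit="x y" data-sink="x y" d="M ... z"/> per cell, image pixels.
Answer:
<path data-summit="514 227" data-sink="17 178" d="M465 115l-6 22-4 9-6 6-38 13-36 0-9-2-19 12-22 9-27 0-24-5-213 0 58 24 26 16 24 10 8 8 2 10 4 9 34 0 15 21 109 107 22 9 39-12 16 2 32-14 3-3 6-21 6-8 5-2 15 0 20 4 23-2 0-135-15-3-11-6-7-8-4-10-9-4-13-13-4-9z"/><path data-summit="443 502" data-sink="17 178" d="M230 273l3 16 0 13-4 11 0 214 246 1 10-33-1-8-7-12-16-14-26-1-41-15-13 2-19 12-13-18-33-80z"/><path data-summit="121 17" data-sink="17 178" d="M247 16l-230 0-1 53 9 0 12 6 23 22-17 66-12 14 11-1 176-73 9-9 12-28 9-32z"/><path data-summit="297 78" data-sink="17 178" d="M350 16l-101 0-2 25-8 25-12 28-9 9-179 74 174 0 50-21 10 4 9 0 21-9 17-16 9-38 6-14 5-9 13-12 4-33-2-10z"/><path data-summit="437 101" data-sink="17 178" d="M417 16l-66 1 4 2 2 10-4 33-13 12-5 9-6 14-9 38-13 13-17 9-17 3-10-4-50 21-165 1 226 1 24 5 27 0 22-9 19-12 9 2 36 0 38-13 6-6 6-16 6-31-12-29-18-27-8-18z"/><path data-summit="125 527" data-sink="17 178" d="M229 316l-6 10-18 13-10 10-8 13-10 9-12 5-23-1-45 18 7 12 12 10 1 4 2 16-4 50 9 30 1 13 104-1z"/><path data-summit="17 289" data-sink="17 178" d="M41 177l-25 2 0 108 18 2 29 15 16 13 12 26 6 48 16-3 28-13 0-2-20-4-4-4-4-26 3-45 4-8 14-14 39-17 6-8 0-8-10-10-24-10-26-16-58-24z"/><path data-summit="125 527" data-sink="17 423" d="M97 392l-34 8-47 21 1 107 107-1 0-12-9-30 4-50-2-16-1-4-12-10z"/><path data-summit="161 326" data-sink="17 178" d="M179 248l-10 9-35 15-14 14-4 8-3 45 3 20 5 10 29 7 19-1 12-7 14-19 10-10 14-10 10-14 4-13 0-13-4-15-9-15-3-3-34 0z"/><path data-summit="503 129" data-sink="17 178" d="M485 16l-68 1 12 8 8 18 24 40 6 16-2 50 4 9 13 13 9 4 4 10 7 8 11 6 14 2 1-135-7-1-12-5-8-6-6-24-6-11z"/><path data-summit="431 425" data-sink="17 178" d="M317 360l32 81 13 18 19-12 13-2 41 15 20 0 6-6 11-24 16-21-30-29-16 4-40-3-41 12-20-9z"/><path data-summit="17 289" data-sink="17 423" d="M29 288l-13 1 1 131 46-20 34-9-4-37-5-20-7-13-18-17z"/><path data-summit="527 383" data-sink="17 178" d="M485 335l-15 0-5 2-8 10-4 19-3 3-31 13 3 2 20 0 13-4 6 1 27 26 19 26 10 6 10 1 1-102-23 1z"/><path data-summit="17 123" data-sink="17 178" d="M25 69l-9 1 1 109 16-3 8-10 19-64 0-5-15-16-8-6z"/><path data-summit="527 463" data-sink="17 178" d="M489 409l-17 21-11 24-5 7 13 4 22 20 36 2 1-46-11-2-10-6z"/>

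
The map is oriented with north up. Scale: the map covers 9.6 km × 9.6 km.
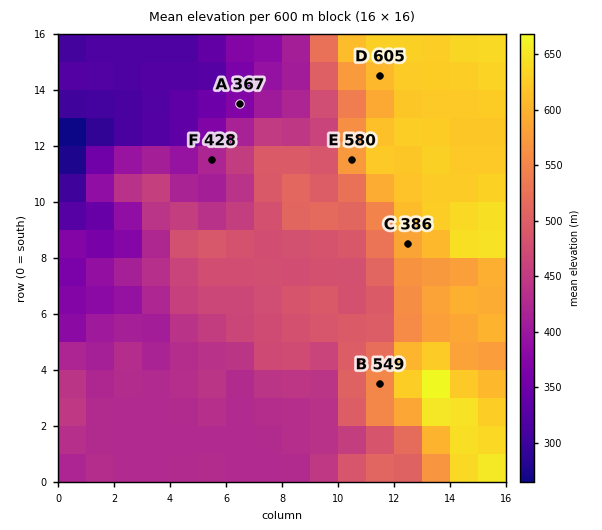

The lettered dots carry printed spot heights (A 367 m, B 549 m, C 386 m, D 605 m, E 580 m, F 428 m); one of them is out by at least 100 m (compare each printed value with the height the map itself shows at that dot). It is C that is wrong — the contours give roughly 586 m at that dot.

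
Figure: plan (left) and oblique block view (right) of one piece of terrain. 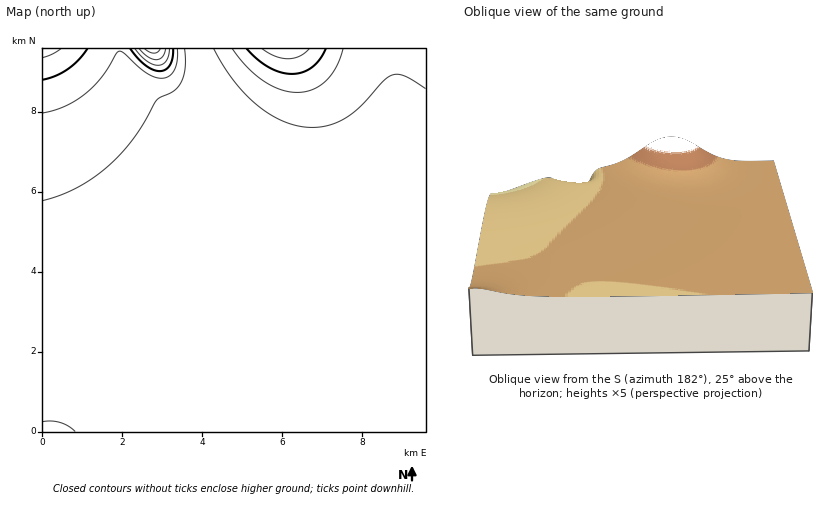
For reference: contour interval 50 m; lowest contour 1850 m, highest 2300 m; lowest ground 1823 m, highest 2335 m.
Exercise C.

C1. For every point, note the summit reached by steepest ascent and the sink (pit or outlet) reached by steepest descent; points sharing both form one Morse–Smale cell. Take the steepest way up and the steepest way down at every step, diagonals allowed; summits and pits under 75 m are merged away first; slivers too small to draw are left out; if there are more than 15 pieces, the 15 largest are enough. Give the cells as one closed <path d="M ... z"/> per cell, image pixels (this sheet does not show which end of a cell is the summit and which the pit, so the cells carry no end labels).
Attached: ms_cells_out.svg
<path d="M308 48l-30 0-11 26-14 20-21 18-20 6-32-4-22-11-25-25-13-22-2-8-76 0 0 384 30-1 25-27 45-42 108-81 48-39 41-38 23-28 10-16 11-26 3-14-1-20-11-13-44-23z"/><path d="M426 48l-118 0 22 16 44 23 11 13 1 20-3 14-17 36-27 34-31 30-58 47-108 81-30 27-40 43 354 0z"/><path d="M278 48l-158 0-1 4 17 30 22 21 22 11 32 4 20-6 21-18 14-20 8-16z"/>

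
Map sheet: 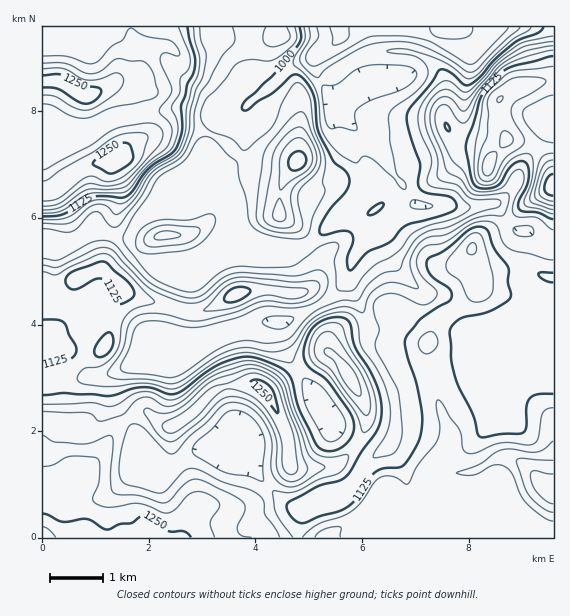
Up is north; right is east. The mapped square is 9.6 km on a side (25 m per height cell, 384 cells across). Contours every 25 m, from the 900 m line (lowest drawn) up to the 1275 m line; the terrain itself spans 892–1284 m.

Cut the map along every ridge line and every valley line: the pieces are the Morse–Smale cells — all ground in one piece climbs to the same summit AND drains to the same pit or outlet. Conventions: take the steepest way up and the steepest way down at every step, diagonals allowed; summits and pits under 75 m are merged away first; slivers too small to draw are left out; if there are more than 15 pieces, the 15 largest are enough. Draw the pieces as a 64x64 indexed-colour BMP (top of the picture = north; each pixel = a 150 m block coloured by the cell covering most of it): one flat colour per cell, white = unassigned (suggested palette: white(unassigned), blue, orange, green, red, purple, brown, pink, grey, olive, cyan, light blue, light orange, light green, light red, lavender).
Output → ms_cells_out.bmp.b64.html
<image width="64" height="64" href="data:image/bmp;base64,Qk12CAAAAAAAAHYAAAAoAAAAQAAAAEAAAAABAAQAAAAAAAAIAAATCwAAEwsAABAAAAAAAAAA////ALR3HwAOf/8ALKAsACgn1gC9Z5QAS1aMAMJ34wB/f38AIr28AM++FwDox64AeLv/AIrfmACWmP8A1bDFABEREREREREREREREREREREzMzMzMzMzMzMzMzMzMzMzERERERERERERERERERERETMzMzMzMzMzMzMzMzMzMzMRERERERERERERERERERERMzMzMzMzMzMzMzMzMzMzMxERERERERERERERERERERETMzMzMzMzMzMzMzMzMzMzERERERERERERERERERERVVUzMzMzMzMzMzMzMzMzMzMRERERERERERERERERERVVVVVVMzMzMzMzMzMzMzMzMxERERERERERERERERERVVVVVVVTMzMzMzMzMzMzMzMzERERERERERERERERERVVVVVVVVUzMzMzMzMzMzMzMzMRERERERERVRERERERFVVVVVVVVTMzMzMzMzMzMzMzMxERERERERVVURERERFVVVVVVVVVUzMzMzMzMzMzMzMzERERERERFVVVUREREVVVVVVVVVVRMzMzMzMzMzMzMzMRERERERFVVVVVVVURVVVVVVVVVRETMzMzMzMzMzMzMxEREREREVVVVVVVVVVVVVVVVVUREREzMzMzMzMzMzMzEREREREVVVVVVVVVVVVVVVVVURERETMzMzMzMzMzMzMRERERERVVVVVVVVVVVVVVVVURERERMzMzMzMzMzMzMxERERERVVVVVVVVVVVVVVVVVREREREzMzMzMzMzMzMzERERERFVVVVVVVVVVVVVVVVRERERETMzMzMzMzMzMzMRERERFVVVVVVVVVVVVVVVVRERERERMzMzMzMzMzMzMxEREREVVVVVVVVVVVVVVVVVEREREREzMzMzMzMzMzMzERERERVVVVVVVVVVVVVVVVERERERETMzMzMzMzMzMzMRERERFVVVVVVVVVVVVVVVERERERERETMzMzMzMzMzMxERERERFVVVVVVVVVVVVVUREREREREREREzMzMzMzMzERERERERFVVVVVVVVVVVURERERERERERERERMzMzMxERERERERERERFVVVVVVVURERERERERERERERERMzMRERERERERERERERFVVVVVVRERERERERERERERERERERERERERERERERERERFVVVVVERERERERERERERERERERERERERERERERERERERERVVUREREREREREREREREREREREREREREREREREREREREREREREREREREREREREREREREREREREREREREREREREREREREREREREREREREREREREREREREREREREREREREREREREREREREREREREREREREREREREREREREREREREREREREREREREREREREREREREREREREREREREREREREREREREREREREREREREREREREREREREREREREREREREREREREREREREREREREREREREREREREREREREREREREREREREREREREREREREREREREREREREREREREREREREREREREREREREREREREREREREREREREREREREREREREREREREREREREREREREREREREREREREREREREREREREREREREWZmZhEREREREREREREREREREUIiIhERERERERERERFmZmZmYREREREREREREREREREUQiIiISIiERERERERFmZmZmZmERERERERERERERERRERCIiIiIiIhEREREREWZmZmZmZhERERERERERERERREREIiIiIiIiIRERERERZmZmZmZmYRERERERERERERFEREQiIiIiIiIiIRERERFmZmZmZmZmERERERERFEQRFERERCIiIiIiIiIiIhERFmZmZmZmZmZhERERREREREREREREIiIiIiIiIiIiIhFmZmZmZmZmZmYRERREREREREREREQiIiIiIiIiIiIiZmZmZmZmZmZmZhERFERERERERERERCIiIiIiIiIiIiJmZmZmZmZmZmZmERFEREREREREREREIiIiIiIiIiIiImZmZmZmZmZmZmYRFEREREREREREREQiIiIiIiIiIiIiZmZmZmZmZmZmYREURERERERERERERCIiIiIiIiIiIiJmZmZmZmZmZmYREUREREREREREREREIiIiIiIiIiIiIiZmZmZmZmZmZhEUREREREREREREREQiIiIiIiIiIiIiJmZmZmZmZmZhEURERERERERERERERCIiIiIiIiIiIiIiZmZmZmZmZmEUREREREREREREREREIiIiIiIiIiIiIiJmZmZmZmZmYUREREREREREREREREQiIiIiIiIiIiIiIiImZmZmZmZkRERERERERERERERERCIiIiIiIiIiIiIiIiJmZmZmZkREREREREREREREREREIiIiIiIiIiIiIiIiIiZmZmZmd0REREREREREREREREQiIiIiIiIiIiIiIiIiIiZmZmd3dERERERERERERERERCIiIiIiIiIiIiIiIiIiImZmZ3d3d3dEREREREREREREIiIiIiIiIiIiIiIiIiIiJmZ3d3d3d3dEREREREREREQiIiIiIiIiIiIiIiIiIiIiZnd3d3d3d0RERERERERERCIiIiIiIiIiIiIiIiIiIiIid3d3d3d3dEREREREREREIiIiIiIiIiIiIiIiIiIiIiIid3d3d3d0REd3dEREREQiIiIiIiIiIiIiIiIiIiIiIiInd3d3d3RHd3d0RERERCIiIiIiIiIiIiIiIiIiIiIiIid3d3d3d3d3d3dERERE"/>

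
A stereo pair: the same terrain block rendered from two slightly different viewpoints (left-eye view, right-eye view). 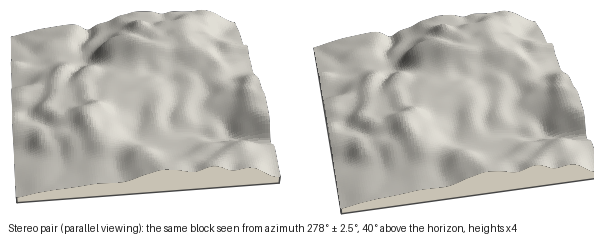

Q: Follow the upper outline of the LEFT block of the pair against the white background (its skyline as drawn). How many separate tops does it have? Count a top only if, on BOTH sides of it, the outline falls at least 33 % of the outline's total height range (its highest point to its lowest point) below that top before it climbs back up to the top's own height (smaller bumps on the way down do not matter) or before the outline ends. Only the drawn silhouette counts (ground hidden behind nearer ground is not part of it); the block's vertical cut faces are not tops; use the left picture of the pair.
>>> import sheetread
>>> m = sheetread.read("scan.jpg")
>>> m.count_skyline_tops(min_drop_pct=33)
0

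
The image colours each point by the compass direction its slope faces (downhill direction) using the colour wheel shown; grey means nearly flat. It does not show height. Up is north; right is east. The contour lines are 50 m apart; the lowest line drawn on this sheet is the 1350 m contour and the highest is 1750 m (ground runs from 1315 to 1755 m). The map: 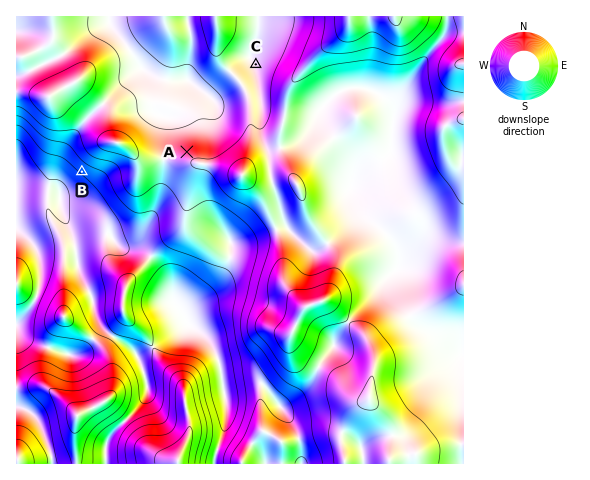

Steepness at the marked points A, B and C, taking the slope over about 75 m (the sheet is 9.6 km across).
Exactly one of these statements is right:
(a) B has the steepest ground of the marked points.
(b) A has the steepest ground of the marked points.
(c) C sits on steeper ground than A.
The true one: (a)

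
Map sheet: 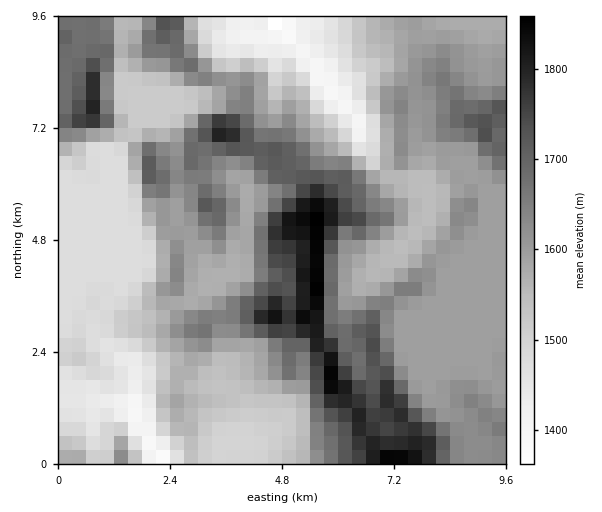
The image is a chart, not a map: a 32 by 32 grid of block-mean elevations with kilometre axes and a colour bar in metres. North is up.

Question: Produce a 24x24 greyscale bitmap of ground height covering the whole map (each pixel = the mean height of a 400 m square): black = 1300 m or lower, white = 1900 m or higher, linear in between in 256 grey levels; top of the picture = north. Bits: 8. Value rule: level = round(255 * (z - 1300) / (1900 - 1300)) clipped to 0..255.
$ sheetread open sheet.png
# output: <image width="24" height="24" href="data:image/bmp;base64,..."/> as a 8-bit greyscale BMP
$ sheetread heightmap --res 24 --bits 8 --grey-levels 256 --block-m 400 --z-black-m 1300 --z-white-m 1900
<image width="24" height="24" href="data:image/bmp;base64,Qk12BgAAAAAAADYEAAAoAAAAGAAAABgAAAABAAgAAAAAAEACAAATCwAAEwsAAAABAAAAAAAAAAAAAAEBAQACAgIAAwMDAAQEBAAFBQUABgYGAAcHBwAICAgACQkJAAoKCgALCwsADAwMAA0NDQAODg4ADw8PABAQEAAREREAEhISABMTEwAUFBQAFRUVABYWFgAXFxcAGBgYABkZGQAaGhoAGxsbABwcHAAdHR0AHh4eAB8fHwAgICAAISEhACIiIgAjIyMAJCQkACUlJQAmJiYAJycnACgoKAApKSkAKioqACsrKwAsLCwALS0tAC4uLgAvLy8AMDAwADExMQAyMjIAMzMzADQ0NAA1NTUANjY2ADc3NwA4ODgAOTk5ADo6OgA7OzsAPDw8AD09PQA+Pj4APz8/AEBAQABBQUEAQkJCAENDQwBEREQARUVFAEZGRgBHR0cASEhIAElJSQBKSkoAS0tLAExMTABNTU0ATk5OAE9PTwBQUFAAUVFRAFJSUgBTU1MAVFRUAFVVVQBWVlYAV1dXAFhYWABZWVkAWlpaAFtbWwBcXFwAXV1dAF5eXgBfX18AYGBgAGFhYQBiYmIAY2NjAGRkZABlZWUAZmZmAGdnZwBoaGgAaWlpAGpqagBra2sAbGxsAG1tbQBubm4Ab29vAHBwcABxcXEAcnJyAHNzcwB0dHQAdXV1AHZ2dgB3d3cAeHh4AHl5eQB6enoAe3t7AHx8fAB9fX0Afn5+AH9/fwCAgIAAgYGBAIKCggCDg4MAhISEAIWFhQCGhoYAh4eHAIiIiACJiYkAioqKAIuLiwCMjIwAjY2NAI6OjgCPj48AkJCQAJGRkQCSkpIAk5OTAJSUlACVlZUAlpaWAJeXlwCYmJgAmZmZAJqamgCbm5sAnJycAJ2dnQCenp4An5+fAKCgoAChoaEAoqKiAKOjowCkpKQApaWlAKampgCnp6cAqKioAKmpqQCqqqoAq6urAKysrACtra0Arq6uAK+vrwCwsLAAsbGxALKysgCzs7MAtLS0ALW1tQC2trYAt7e3ALi4uAC5ubkAurq6ALu7uwC8vLwAvb29AL6+vgC/v78AwMDAAMHBwQDCwsIAw8PDAMTExADFxcUAxsbGAMfHxwDIyMgAycnJAMrKygDLy8sAzMzMAM3NzQDOzs4Az8/PANDQ0ADR0dEA0tLSANPT0wDU1NQA1dXVANbW1gDX19cA2NjYANnZ2QDa2toA29vbANzc3ADd3d0A3t7eAN/f3wDg4OAA4eHhAOLi4gDj4+MA5OTkAOXl5QDm5uYA5+fnAOjo6ADp6ekA6urqAOvr6wDs7OwA7e3tAO7u7gDv7+8A8PDwAPHx8QDy8vIA8/PzAPT09AD19fUA9vb2APf39wD4+PgA+fn5APr6+gD7+/sA/Pz8AP39/QD+/v4A////AHNnVINDJE9hVFRUWmV7nLbM4+PZsY+LjllPTmErP2VkVVRUWF99ornRxcnOr46LkkZBRDcqWHNnXVpZXF1/ssXNwsqri4iPk0A+OTMwZHdtZ2RjZWiKz9O+y7aEgYyQg0JFSkE7XHFpZGdve4+d5cqvwpJ+f4OBgFRYSjw+WnF2amt0iaGo3q2psIB+fn5+gVRRRUtYb3+PgX6AmavGyaO0nX5+fn5+fkxPTV5mc4qbk5S31MjnrKCxlH5+fn5+fkpPTVNidHd7hpy108Tqq4SQloN/fn5+fkpLTUtYfIlzc3qTt7vqtHtyfJSQfn5+fkpKSkpLaox2c3KCscHpsH9xbXOFgH5+fkpKSkpKa4d6hHWGv8nivoV6bWp0gn9+fkpKSkpQe3+EmXyHxd3l06SkiG9qd4h/fkpKSkpggn6cq4d9rNXo4MKmmX1qbpCEfkpKSkpxmISfnIB4jqnPxa+cf3BpbIGAfktPSkyRppCdi3uMrK6xqqqAbnFrdX5+iWJTSlGamo6mm52psq6bhHlMbIl4fn6GpYp5amBzd4WqyMipopmDbkw5bIl/jpOqrKzKr2dcXGOHtLOTfYhtVDU6dIuDlKi0sqLGoF1cXFxfboyJaHdZLy5UgY6FkaGXpKLAnl1fYnGKiYiJW2E7KjpTc4SKmJCEhKKrqmqCh56QX1ZdQkUrM0lbaHyIkoaAgaago3GRpqBpPzUzMis1QVFob3uAhIF7eqKgnGx+saRZQjM0Iig4QVRodHx8eHZ1dQ=="/>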